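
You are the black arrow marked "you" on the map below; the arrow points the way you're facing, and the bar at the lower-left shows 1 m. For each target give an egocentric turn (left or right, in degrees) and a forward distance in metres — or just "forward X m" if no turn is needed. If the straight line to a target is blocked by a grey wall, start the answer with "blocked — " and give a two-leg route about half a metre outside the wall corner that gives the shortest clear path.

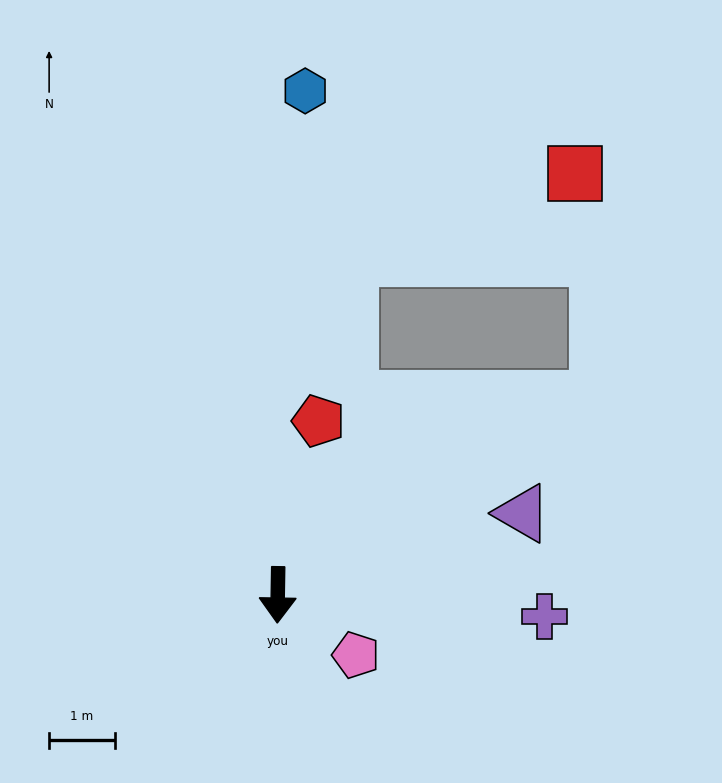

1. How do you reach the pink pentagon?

turn left 53°, forward 1.5 m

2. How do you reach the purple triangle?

turn left 109°, forward 3.9 m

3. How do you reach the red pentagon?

turn left 168°, forward 2.7 m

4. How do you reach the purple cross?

turn left 86°, forward 4.1 m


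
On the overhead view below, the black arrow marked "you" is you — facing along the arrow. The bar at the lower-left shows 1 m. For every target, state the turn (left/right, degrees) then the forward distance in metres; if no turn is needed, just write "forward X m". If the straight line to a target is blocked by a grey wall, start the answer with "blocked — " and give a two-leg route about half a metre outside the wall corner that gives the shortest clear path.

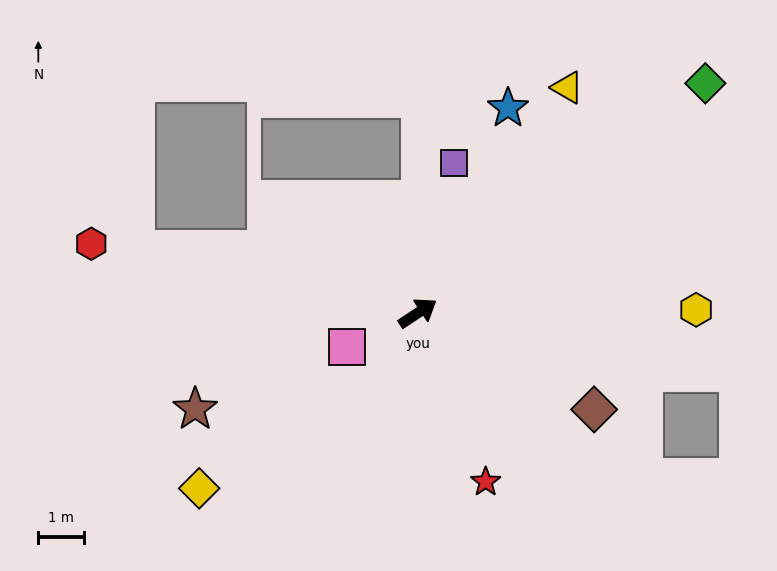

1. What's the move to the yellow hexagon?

turn right 33°, forward 6.1 m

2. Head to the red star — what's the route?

turn right 102°, forward 4.0 m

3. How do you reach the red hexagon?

turn left 135°, forward 7.3 m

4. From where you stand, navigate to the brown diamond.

turn right 62°, forward 4.4 m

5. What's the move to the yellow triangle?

turn left 23°, forward 5.9 m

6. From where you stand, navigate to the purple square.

turn left 43°, forward 3.4 m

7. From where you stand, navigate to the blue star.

turn left 33°, forward 4.9 m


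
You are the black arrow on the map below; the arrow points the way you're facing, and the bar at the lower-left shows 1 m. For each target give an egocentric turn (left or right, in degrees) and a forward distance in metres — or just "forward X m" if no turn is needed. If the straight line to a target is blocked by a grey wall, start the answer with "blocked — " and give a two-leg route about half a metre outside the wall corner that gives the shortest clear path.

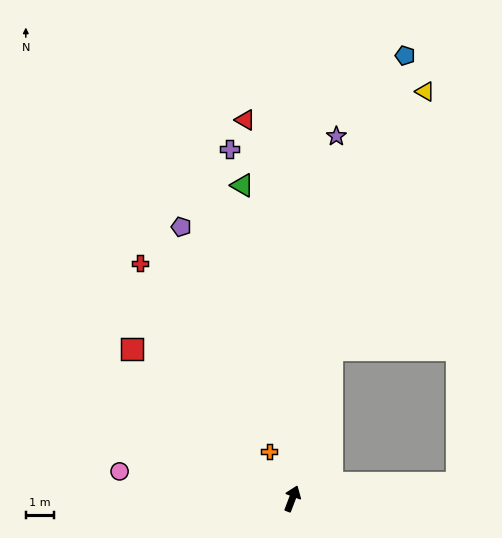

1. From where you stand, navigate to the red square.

turn left 68°, forward 7.8 m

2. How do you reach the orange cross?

turn left 47°, forward 1.9 m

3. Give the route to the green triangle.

turn left 30°, forward 11.3 m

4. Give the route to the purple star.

turn left 14°, forward 13.0 m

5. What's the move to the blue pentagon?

turn left 7°, forward 16.3 m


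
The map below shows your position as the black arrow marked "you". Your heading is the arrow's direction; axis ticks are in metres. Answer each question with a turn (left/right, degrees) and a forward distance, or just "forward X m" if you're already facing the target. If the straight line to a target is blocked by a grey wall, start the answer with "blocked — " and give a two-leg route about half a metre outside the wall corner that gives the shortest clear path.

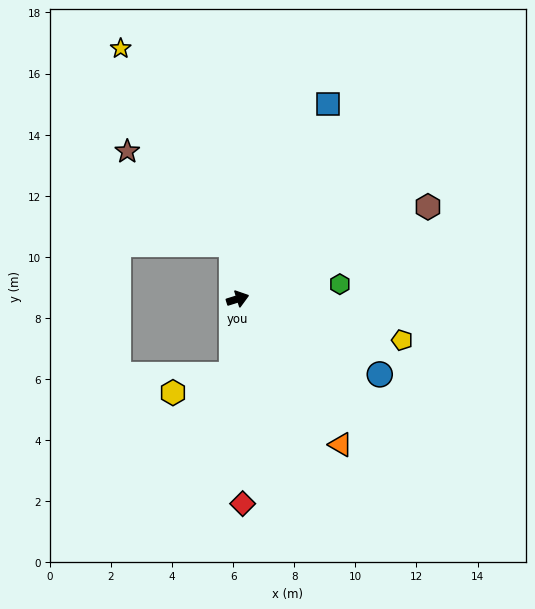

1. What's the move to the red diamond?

turn right 106°, forward 6.7 m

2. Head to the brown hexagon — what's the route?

turn left 8°, forward 6.9 m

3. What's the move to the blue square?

turn left 48°, forward 7.0 m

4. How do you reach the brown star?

blocked — turn left 79°, forward 1.8 m, then turn left 42°, forward 4.6 m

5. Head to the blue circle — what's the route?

turn right 45°, forward 5.3 m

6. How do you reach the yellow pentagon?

turn right 31°, forward 5.5 m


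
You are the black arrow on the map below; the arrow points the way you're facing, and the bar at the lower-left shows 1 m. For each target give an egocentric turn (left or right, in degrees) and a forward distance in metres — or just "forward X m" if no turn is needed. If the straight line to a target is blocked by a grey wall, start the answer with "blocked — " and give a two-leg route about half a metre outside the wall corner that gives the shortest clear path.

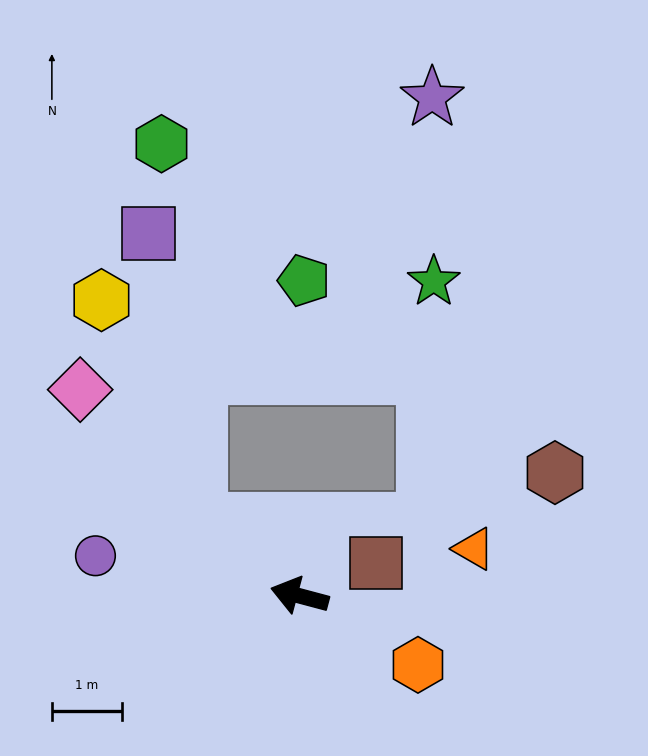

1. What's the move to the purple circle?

turn left 4°, forward 3.0 m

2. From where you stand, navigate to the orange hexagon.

turn left 165°, forward 1.9 m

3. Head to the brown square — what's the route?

turn right 142°, forward 1.2 m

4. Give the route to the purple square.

blocked — turn right 21°, forward 1.8 m, then turn right 45°, forward 4.2 m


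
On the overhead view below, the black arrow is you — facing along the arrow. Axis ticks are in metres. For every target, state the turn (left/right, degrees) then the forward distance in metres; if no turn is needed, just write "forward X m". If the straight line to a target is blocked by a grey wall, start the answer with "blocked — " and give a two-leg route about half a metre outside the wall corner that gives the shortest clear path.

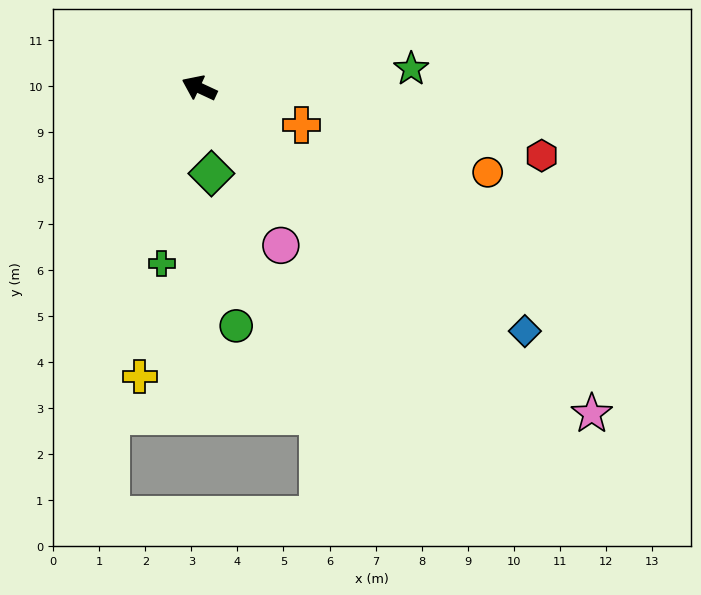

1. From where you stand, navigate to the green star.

turn right 150°, forward 4.6 m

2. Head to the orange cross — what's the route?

turn right 175°, forward 2.4 m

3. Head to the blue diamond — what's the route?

turn left 168°, forward 8.8 m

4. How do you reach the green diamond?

turn left 123°, forward 1.9 m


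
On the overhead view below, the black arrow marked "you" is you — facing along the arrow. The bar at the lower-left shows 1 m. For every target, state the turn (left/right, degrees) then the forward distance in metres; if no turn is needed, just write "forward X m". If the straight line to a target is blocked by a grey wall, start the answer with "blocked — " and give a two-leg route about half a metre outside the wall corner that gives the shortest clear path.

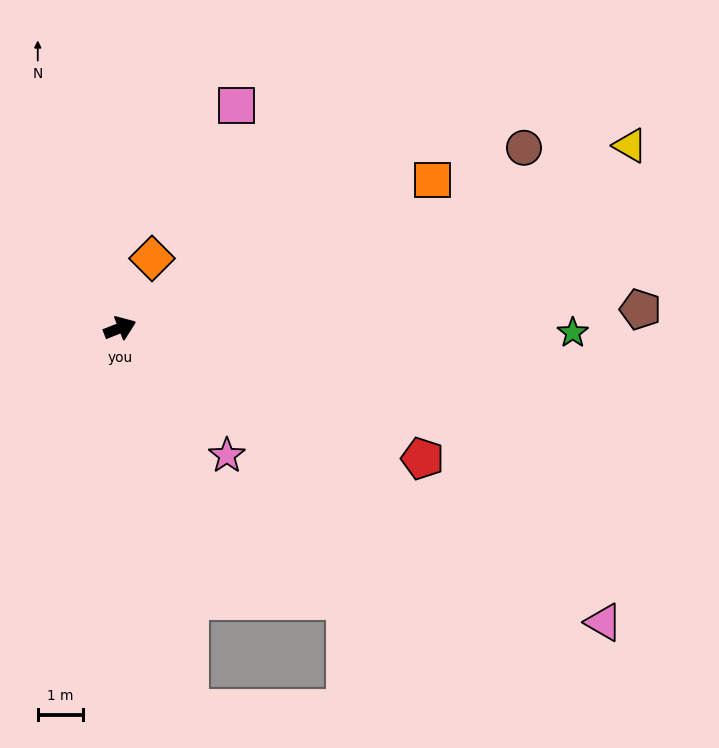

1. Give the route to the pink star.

turn right 71°, forward 3.7 m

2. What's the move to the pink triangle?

turn right 53°, forward 12.6 m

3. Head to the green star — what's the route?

turn right 22°, forward 10.1 m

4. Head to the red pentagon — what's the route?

turn right 45°, forward 7.4 m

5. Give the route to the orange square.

turn left 4°, forward 7.7 m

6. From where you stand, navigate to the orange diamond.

turn left 44°, forward 1.7 m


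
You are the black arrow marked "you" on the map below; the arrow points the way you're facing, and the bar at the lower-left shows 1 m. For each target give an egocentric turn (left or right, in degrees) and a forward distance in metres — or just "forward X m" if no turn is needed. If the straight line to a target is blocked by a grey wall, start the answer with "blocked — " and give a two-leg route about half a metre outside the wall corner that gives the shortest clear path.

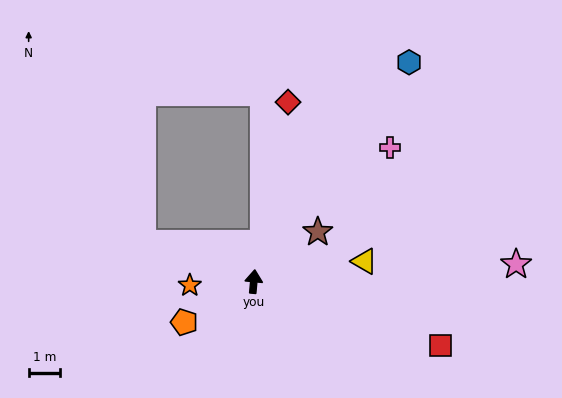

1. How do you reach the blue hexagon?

turn right 30°, forward 8.5 m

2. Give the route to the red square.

turn right 104°, forward 6.2 m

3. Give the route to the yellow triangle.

turn right 75°, forward 3.6 m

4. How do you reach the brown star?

turn right 47°, forward 2.6 m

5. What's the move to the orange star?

turn left 99°, forward 2.0 m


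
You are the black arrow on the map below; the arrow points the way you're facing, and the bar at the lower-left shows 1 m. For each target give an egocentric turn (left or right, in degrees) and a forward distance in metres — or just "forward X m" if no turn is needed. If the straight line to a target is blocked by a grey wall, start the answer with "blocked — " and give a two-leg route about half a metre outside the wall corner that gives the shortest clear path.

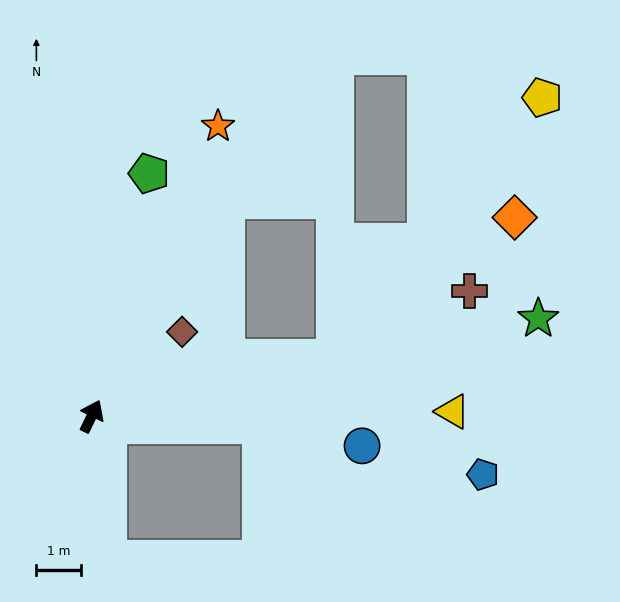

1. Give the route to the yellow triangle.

turn right 63°, forward 8.1 m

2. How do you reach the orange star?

turn left 2°, forward 7.1 m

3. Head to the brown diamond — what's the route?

turn right 21°, forward 2.8 m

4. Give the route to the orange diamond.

blocked — turn right 51°, forward 5.6 m, then turn left 25°, forward 5.1 m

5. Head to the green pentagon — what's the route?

turn left 13°, forward 5.6 m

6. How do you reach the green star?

turn right 52°, forward 10.3 m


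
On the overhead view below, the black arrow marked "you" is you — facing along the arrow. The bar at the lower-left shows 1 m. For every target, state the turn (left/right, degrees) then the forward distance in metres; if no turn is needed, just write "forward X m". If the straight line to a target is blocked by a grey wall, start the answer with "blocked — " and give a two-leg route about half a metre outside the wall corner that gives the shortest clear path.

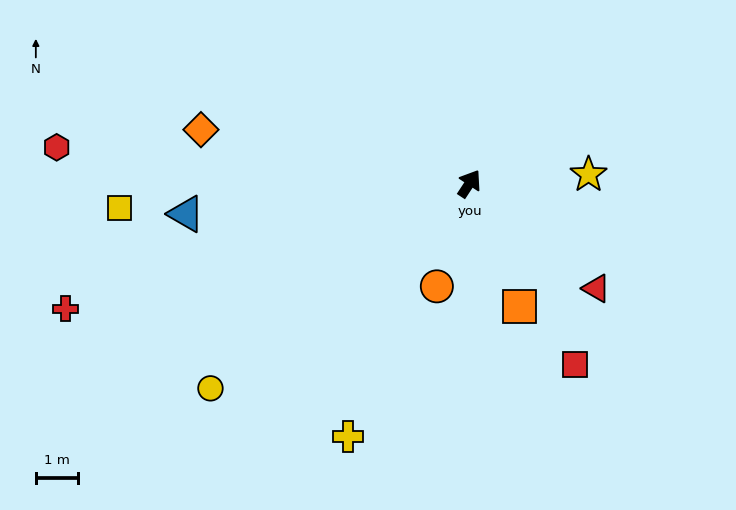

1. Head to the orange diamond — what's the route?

turn left 112°, forward 6.5 m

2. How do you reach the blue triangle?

turn left 129°, forward 6.8 m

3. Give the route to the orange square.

turn right 125°, forward 3.2 m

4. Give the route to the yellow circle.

turn left 162°, forward 7.9 m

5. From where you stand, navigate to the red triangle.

turn right 96°, forward 3.9 m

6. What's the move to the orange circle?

turn right 164°, forward 2.6 m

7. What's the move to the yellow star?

turn right 52°, forward 2.9 m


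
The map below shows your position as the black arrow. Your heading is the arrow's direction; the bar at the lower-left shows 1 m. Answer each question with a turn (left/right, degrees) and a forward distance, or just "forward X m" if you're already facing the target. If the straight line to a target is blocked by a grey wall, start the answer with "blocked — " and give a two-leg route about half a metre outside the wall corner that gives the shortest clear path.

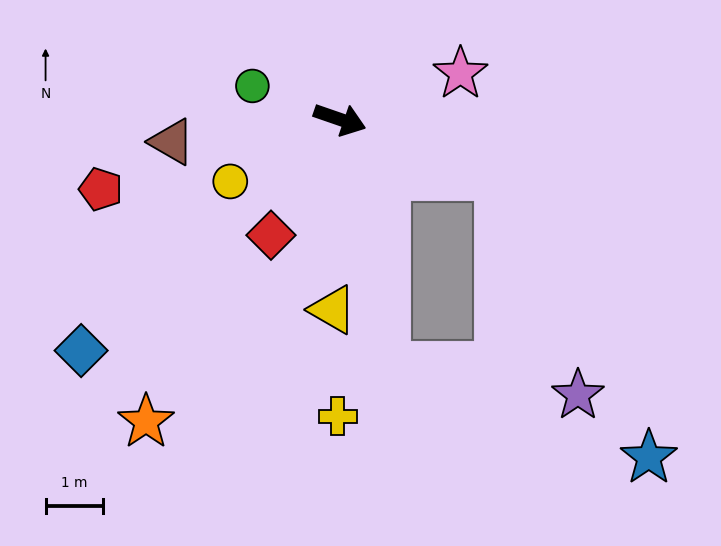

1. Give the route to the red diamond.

turn right 102°, forward 2.3 m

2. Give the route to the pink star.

turn left 40°, forward 2.2 m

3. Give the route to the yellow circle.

turn right 131°, forward 2.2 m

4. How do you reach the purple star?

blocked — forward 2.9 m, then turn right 51°, forward 4.0 m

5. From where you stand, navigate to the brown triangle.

turn right 153°, forward 2.9 m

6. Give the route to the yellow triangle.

turn right 73°, forward 3.3 m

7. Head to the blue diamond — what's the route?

turn right 119°, forward 6.0 m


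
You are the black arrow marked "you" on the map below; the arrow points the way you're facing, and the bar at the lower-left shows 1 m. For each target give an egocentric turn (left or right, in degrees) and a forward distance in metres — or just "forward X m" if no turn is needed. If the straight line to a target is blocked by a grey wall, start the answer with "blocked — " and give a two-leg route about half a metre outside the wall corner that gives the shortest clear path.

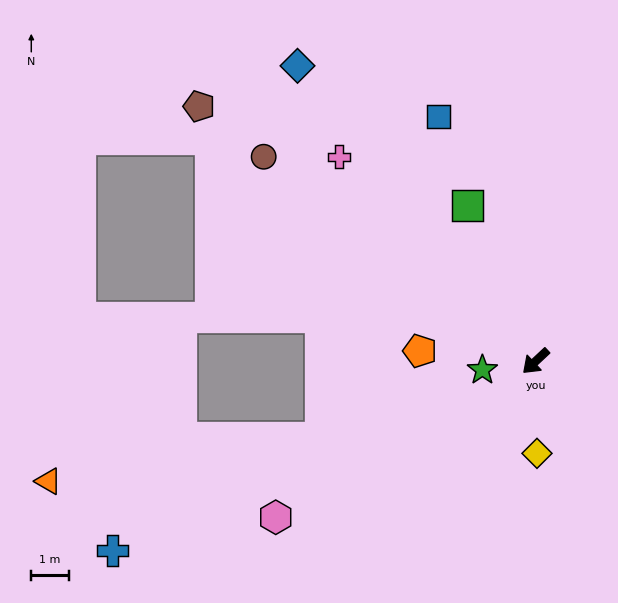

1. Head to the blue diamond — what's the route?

turn right 94°, forward 10.2 m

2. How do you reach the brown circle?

turn right 80°, forward 9.1 m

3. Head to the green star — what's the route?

turn right 34°, forward 1.4 m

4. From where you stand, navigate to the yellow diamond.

turn left 48°, forward 2.5 m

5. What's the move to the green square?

turn right 109°, forward 4.6 m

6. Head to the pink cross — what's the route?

turn right 89°, forward 7.6 m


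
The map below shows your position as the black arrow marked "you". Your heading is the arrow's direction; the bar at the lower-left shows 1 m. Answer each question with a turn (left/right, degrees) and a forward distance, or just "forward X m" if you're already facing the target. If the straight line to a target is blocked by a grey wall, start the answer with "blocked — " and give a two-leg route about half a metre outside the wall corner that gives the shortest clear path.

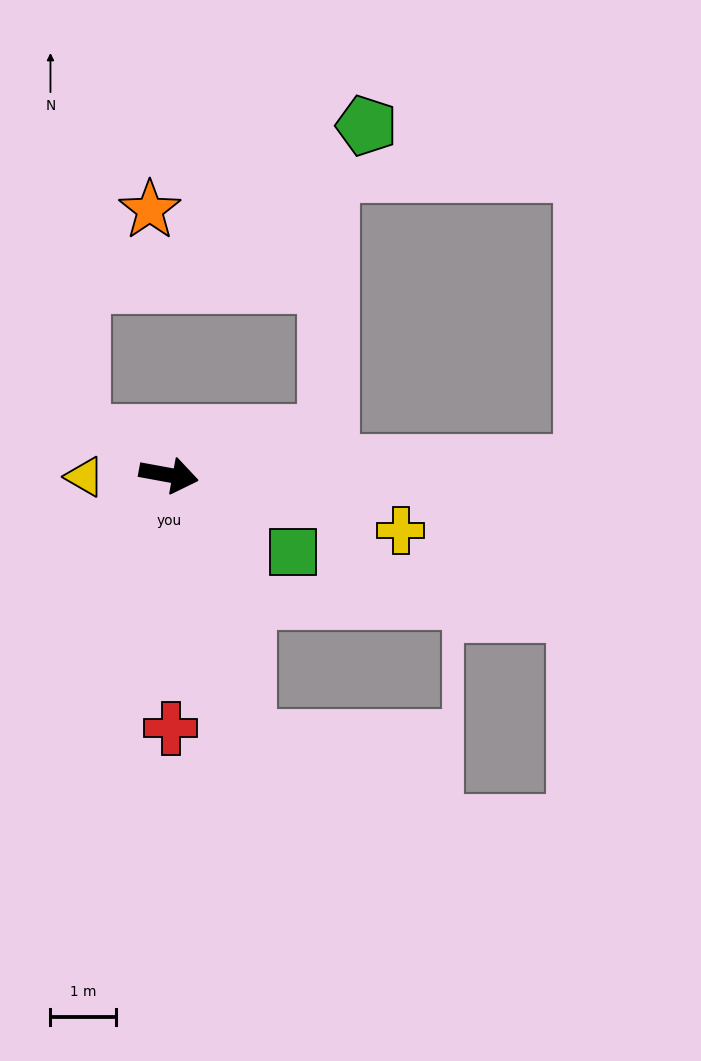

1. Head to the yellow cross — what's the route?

turn right 3°, forward 3.6 m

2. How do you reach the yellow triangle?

turn right 168°, forward 1.3 m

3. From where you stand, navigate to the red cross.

turn right 79°, forward 3.8 m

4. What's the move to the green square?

turn right 21°, forward 2.2 m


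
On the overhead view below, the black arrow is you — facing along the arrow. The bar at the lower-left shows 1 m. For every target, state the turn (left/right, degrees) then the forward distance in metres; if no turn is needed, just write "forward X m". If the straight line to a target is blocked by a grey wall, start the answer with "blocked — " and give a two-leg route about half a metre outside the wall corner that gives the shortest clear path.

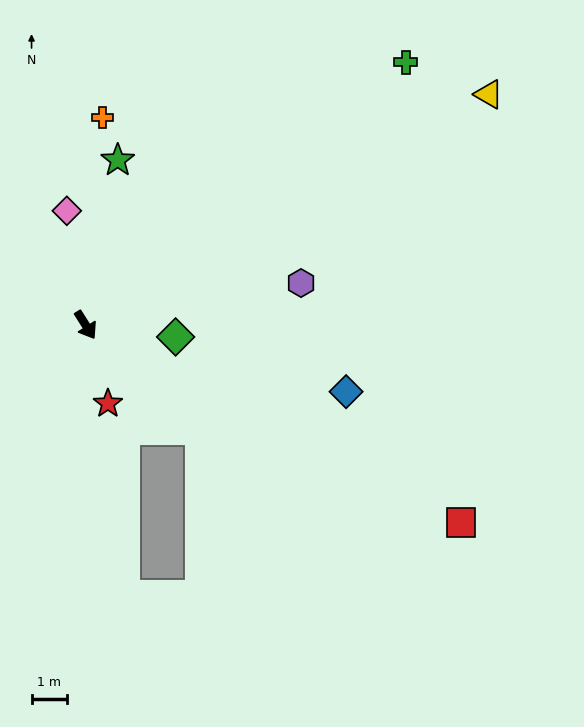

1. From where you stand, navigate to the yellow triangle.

turn left 87°, forward 12.9 m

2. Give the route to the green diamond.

turn left 50°, forward 2.5 m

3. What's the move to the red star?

turn right 16°, forward 2.3 m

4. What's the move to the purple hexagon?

turn left 69°, forward 6.1 m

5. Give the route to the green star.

turn left 137°, forward 4.7 m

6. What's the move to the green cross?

turn left 97°, forward 11.5 m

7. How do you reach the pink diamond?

turn left 157°, forward 3.2 m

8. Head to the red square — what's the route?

turn left 30°, forward 11.8 m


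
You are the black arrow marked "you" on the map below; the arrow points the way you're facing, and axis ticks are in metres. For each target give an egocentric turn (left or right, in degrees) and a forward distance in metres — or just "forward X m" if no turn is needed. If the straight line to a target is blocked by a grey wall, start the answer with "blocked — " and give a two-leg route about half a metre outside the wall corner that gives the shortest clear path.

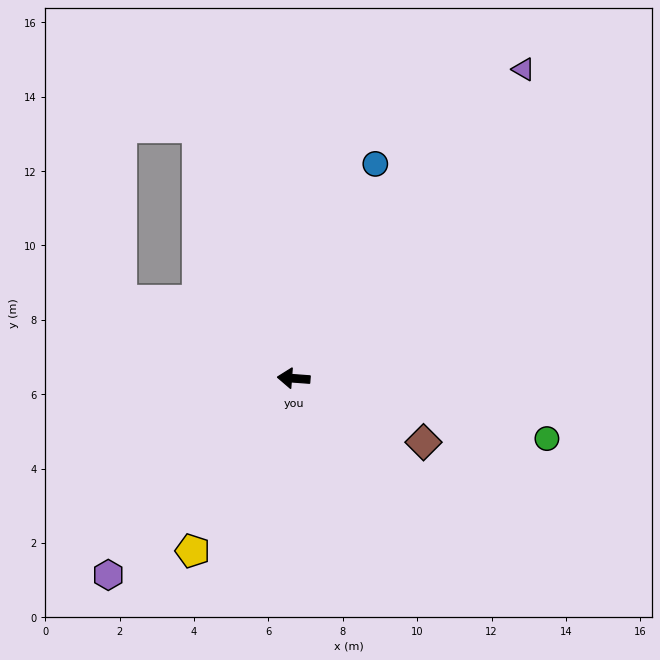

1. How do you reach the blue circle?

turn right 107°, forward 6.2 m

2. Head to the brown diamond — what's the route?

turn left 158°, forward 3.9 m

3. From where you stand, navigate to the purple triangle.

turn right 122°, forward 10.4 m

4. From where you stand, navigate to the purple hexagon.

turn left 51°, forward 7.3 m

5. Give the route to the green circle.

turn left 171°, forward 7.0 m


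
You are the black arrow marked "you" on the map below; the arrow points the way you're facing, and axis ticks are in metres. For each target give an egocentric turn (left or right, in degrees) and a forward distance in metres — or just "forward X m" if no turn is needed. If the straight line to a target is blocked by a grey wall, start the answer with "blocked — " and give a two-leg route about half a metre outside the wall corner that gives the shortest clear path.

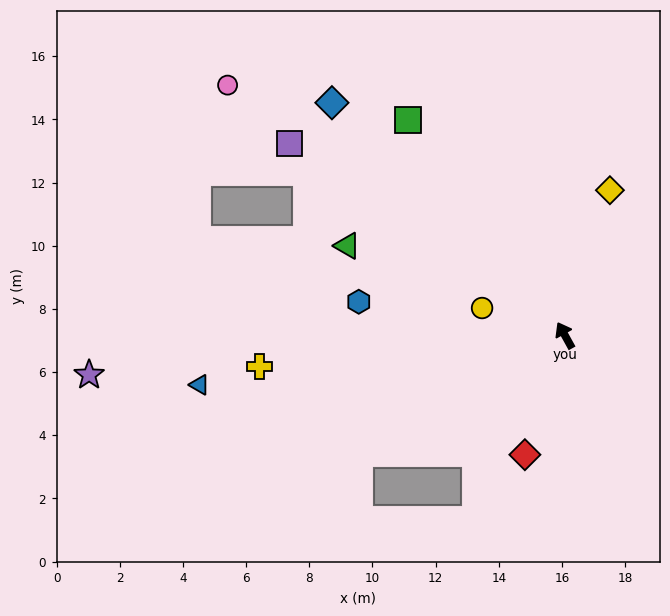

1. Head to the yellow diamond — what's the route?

turn right 46°, forward 4.8 m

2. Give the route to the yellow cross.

turn left 67°, forward 9.7 m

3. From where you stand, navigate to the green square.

turn left 7°, forward 8.4 m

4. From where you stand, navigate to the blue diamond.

turn left 16°, forward 10.4 m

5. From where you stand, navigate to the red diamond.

turn left 132°, forward 4.0 m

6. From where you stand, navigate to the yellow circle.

turn left 43°, forward 2.8 m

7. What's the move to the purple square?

turn left 26°, forward 10.6 m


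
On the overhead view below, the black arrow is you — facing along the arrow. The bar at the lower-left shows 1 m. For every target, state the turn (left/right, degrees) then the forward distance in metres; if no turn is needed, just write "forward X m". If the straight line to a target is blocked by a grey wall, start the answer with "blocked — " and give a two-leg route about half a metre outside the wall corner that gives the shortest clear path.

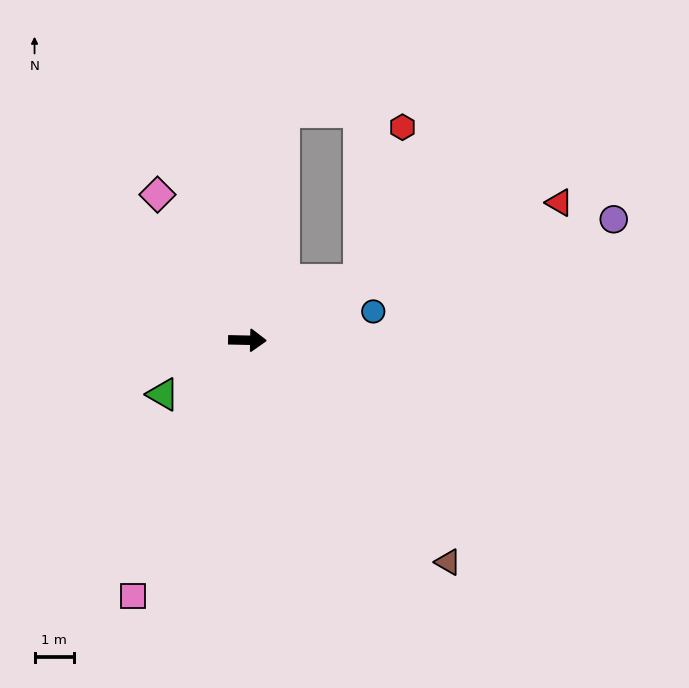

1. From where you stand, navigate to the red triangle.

turn left 25°, forward 8.6 m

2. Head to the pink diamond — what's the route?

turn left 123°, forward 4.3 m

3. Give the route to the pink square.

turn right 113°, forward 7.1 m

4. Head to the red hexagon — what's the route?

blocked — turn left 29°, forward 3.2 m, then turn left 47°, forward 4.0 m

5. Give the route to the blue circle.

turn left 14°, forward 3.2 m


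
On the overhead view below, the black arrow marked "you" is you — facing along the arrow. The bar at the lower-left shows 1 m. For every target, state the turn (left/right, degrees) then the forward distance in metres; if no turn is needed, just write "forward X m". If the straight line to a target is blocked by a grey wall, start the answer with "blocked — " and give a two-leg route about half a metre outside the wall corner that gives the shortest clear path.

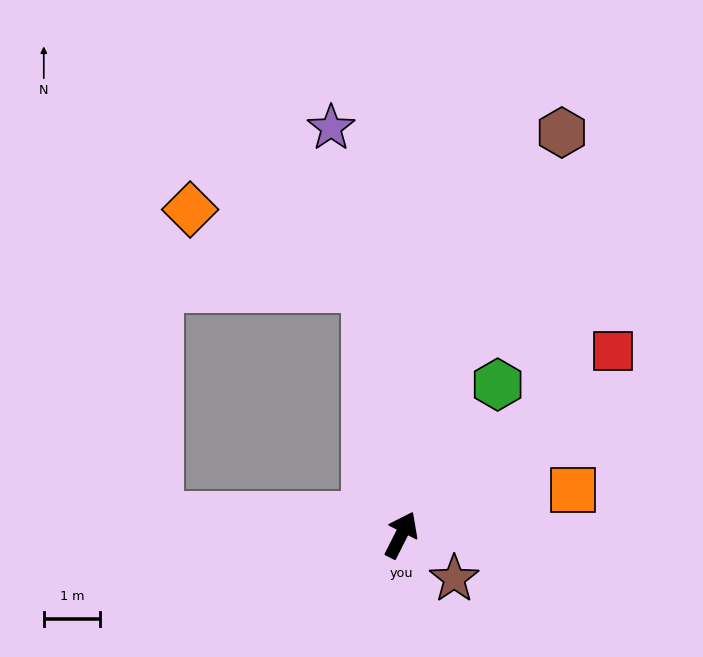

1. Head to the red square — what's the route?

turn right 22°, forward 5.0 m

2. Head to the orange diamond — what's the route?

blocked — turn left 35°, forward 4.4 m, then turn left 57°, forward 3.4 m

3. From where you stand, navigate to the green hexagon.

turn right 6°, forward 3.2 m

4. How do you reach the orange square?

turn right 49°, forward 3.2 m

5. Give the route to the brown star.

turn right 103°, forward 1.2 m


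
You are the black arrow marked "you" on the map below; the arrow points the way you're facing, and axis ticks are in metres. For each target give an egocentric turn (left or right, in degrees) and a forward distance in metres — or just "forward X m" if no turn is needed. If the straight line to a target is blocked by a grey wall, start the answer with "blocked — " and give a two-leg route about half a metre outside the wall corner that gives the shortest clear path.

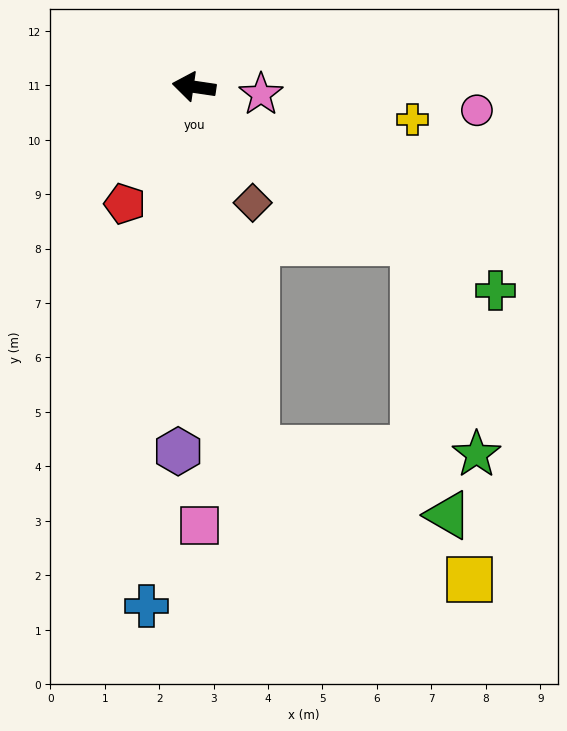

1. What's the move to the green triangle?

blocked — turn left 153°, forward 4.9 m, then turn right 47°, forward 5.0 m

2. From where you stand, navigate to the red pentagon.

turn left 68°, forward 2.5 m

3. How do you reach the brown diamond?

turn left 125°, forward 2.4 m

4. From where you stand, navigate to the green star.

blocked — turn left 153°, forward 4.9 m, then turn right 38°, forward 4.1 m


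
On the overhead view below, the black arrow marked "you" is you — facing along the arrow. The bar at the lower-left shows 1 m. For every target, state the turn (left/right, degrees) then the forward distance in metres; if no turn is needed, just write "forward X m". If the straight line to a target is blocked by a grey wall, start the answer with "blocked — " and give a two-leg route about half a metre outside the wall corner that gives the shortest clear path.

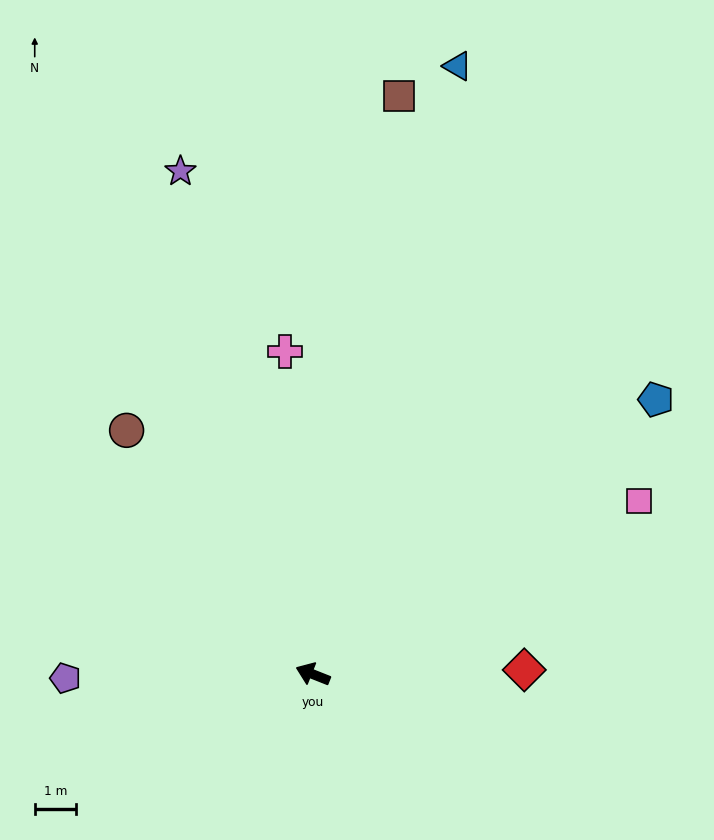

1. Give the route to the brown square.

turn right 77°, forward 14.0 m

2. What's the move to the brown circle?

turn right 31°, forward 7.4 m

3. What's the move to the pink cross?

turn right 63°, forward 7.8 m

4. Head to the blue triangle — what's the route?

turn right 82°, forward 15.0 m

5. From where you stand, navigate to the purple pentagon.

turn left 23°, forward 5.9 m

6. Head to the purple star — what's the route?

turn right 54°, forward 12.5 m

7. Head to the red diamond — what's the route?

turn right 157°, forward 5.1 m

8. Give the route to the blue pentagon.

turn right 120°, forward 10.6 m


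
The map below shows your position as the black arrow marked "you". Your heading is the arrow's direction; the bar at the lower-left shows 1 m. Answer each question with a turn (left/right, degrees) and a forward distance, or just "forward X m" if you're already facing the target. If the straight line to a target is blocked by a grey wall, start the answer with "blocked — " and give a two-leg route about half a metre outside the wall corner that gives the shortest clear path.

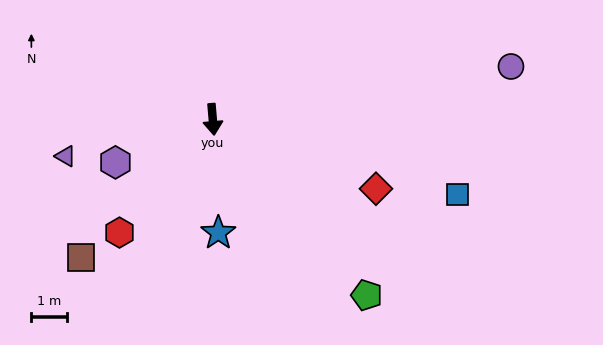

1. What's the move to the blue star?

turn right 2°, forward 3.2 m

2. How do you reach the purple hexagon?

turn right 71°, forward 3.0 m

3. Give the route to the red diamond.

turn left 62°, forward 5.0 m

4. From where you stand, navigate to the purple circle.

turn left 95°, forward 8.5 m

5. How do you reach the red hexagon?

turn right 44°, forward 4.1 m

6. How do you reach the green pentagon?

turn left 36°, forward 6.6 m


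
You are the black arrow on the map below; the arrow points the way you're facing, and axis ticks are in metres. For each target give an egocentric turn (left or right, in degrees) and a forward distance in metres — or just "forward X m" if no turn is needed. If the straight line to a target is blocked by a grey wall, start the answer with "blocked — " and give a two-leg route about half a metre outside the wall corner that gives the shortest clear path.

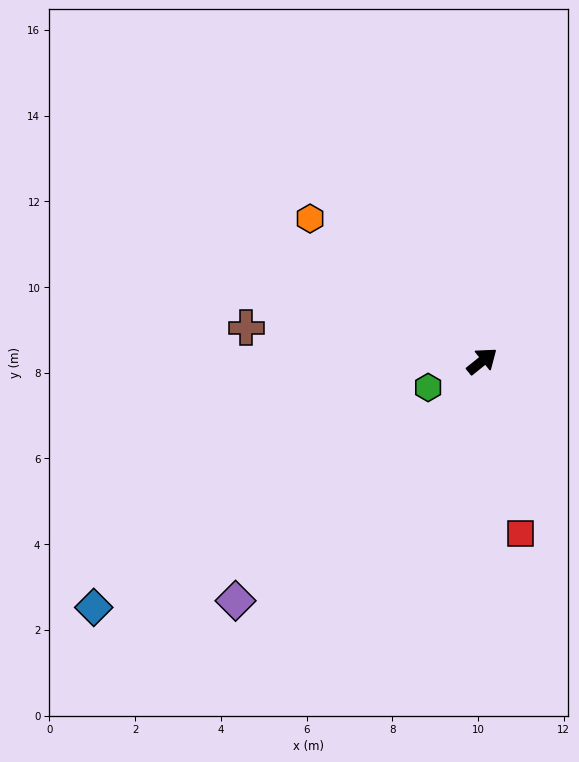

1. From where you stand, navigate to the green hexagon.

turn left 167°, forward 1.4 m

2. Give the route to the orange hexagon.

turn left 102°, forward 5.2 m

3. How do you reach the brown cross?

turn left 133°, forward 5.6 m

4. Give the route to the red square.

turn right 116°, forward 4.1 m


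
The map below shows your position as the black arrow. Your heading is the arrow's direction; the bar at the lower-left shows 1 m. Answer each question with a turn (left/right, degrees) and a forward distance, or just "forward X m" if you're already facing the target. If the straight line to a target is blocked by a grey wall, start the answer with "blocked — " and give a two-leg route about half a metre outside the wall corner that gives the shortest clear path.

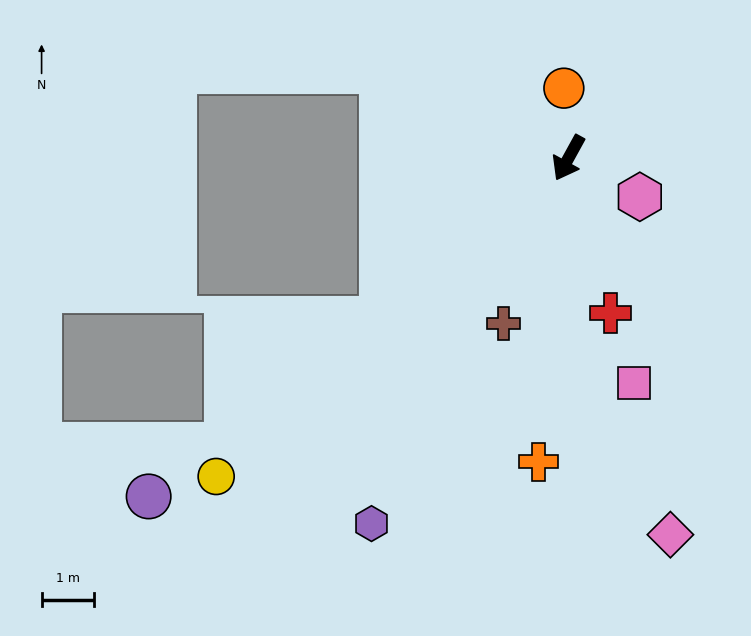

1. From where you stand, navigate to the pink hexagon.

turn left 90°, forward 1.5 m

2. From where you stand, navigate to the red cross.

turn left 44°, forward 3.0 m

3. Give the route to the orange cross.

turn left 23°, forward 5.8 m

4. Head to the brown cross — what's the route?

turn left 7°, forward 3.4 m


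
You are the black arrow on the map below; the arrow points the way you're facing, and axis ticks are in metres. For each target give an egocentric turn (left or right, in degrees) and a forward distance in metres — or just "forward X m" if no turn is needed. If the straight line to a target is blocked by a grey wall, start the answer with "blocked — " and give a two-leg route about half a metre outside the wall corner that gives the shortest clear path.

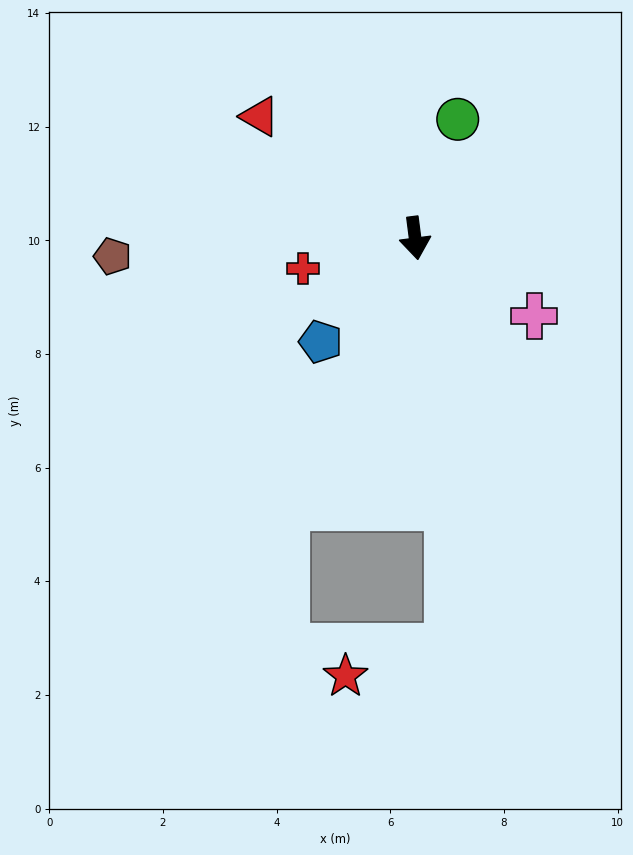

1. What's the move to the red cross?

turn right 82°, forward 2.0 m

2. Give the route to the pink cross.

turn left 50°, forward 2.5 m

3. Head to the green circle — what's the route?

turn left 153°, forward 2.2 m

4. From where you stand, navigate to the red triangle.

turn right 135°, forward 3.5 m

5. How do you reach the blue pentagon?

turn right 50°, forward 2.5 m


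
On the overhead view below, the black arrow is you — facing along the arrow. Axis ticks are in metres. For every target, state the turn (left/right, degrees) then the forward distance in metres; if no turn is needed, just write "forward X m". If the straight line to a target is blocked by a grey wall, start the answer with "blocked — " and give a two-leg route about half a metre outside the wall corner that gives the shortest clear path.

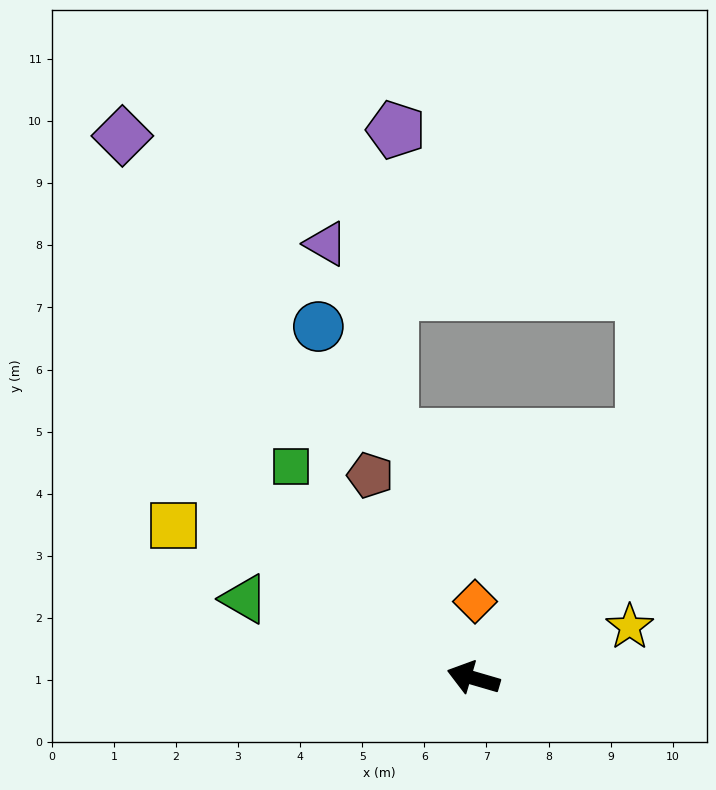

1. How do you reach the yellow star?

turn right 146°, forward 2.6 m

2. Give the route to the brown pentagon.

turn right 47°, forward 3.7 m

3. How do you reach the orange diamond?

turn right 75°, forward 1.2 m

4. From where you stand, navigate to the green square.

turn right 33°, forward 4.5 m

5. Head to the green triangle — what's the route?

turn right 3°, forward 3.9 m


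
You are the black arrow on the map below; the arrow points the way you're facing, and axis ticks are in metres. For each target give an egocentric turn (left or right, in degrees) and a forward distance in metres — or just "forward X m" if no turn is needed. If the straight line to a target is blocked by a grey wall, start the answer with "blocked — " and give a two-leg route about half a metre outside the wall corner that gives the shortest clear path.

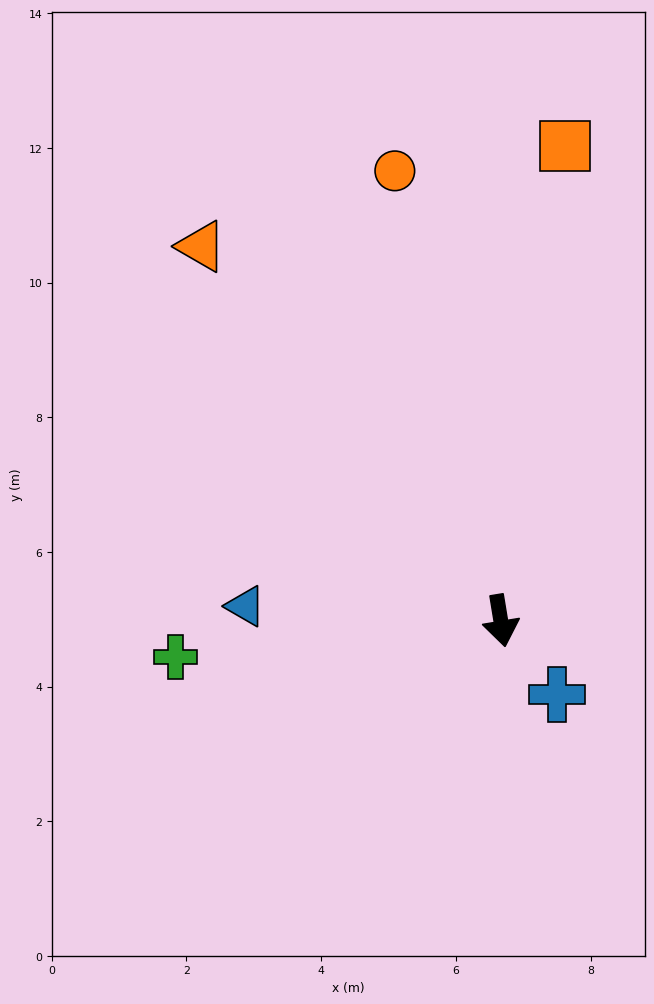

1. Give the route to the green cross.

turn right 93°, forward 4.9 m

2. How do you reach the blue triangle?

turn right 103°, forward 3.8 m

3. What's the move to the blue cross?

turn left 28°, forward 1.4 m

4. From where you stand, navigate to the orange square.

turn left 163°, forward 7.1 m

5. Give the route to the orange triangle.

turn right 151°, forward 7.1 m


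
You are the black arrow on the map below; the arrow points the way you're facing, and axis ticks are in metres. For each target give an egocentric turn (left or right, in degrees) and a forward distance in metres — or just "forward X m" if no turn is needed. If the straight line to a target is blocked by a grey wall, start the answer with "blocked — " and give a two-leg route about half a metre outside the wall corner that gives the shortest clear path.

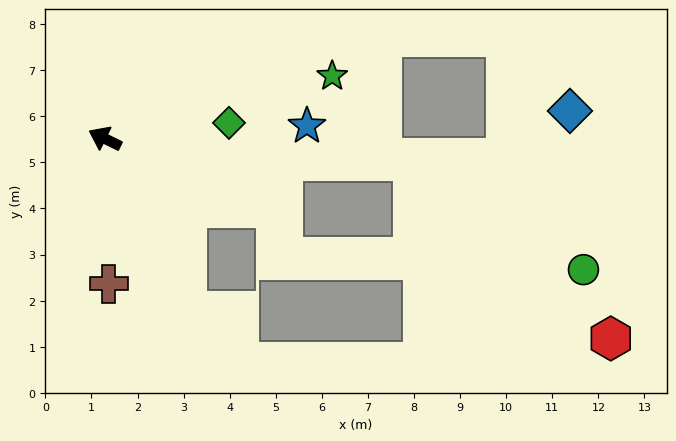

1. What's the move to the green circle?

blocked — turn right 158°, forward 6.7 m, then turn right 28°, forward 4.4 m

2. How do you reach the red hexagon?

blocked — turn right 158°, forward 6.7 m, then turn right 38°, forward 5.8 m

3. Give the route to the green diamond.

turn right 147°, forward 2.7 m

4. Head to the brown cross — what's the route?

turn left 118°, forward 3.1 m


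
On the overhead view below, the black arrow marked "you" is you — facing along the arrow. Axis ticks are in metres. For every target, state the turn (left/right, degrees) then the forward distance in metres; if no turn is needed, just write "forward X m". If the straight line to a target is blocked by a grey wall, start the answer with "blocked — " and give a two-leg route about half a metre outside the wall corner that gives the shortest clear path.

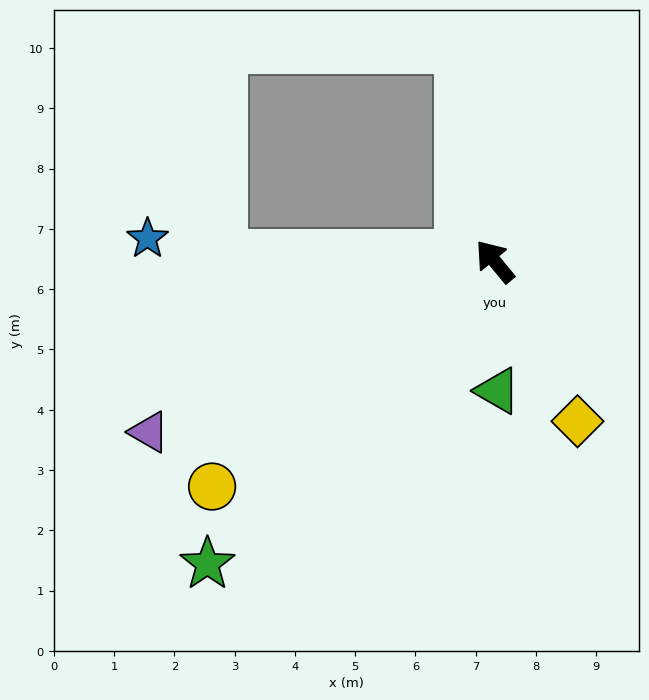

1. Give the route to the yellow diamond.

turn left 168°, forward 3.0 m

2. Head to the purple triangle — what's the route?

turn left 77°, forward 6.4 m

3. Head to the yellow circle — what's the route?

turn left 89°, forward 6.0 m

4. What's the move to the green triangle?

turn left 142°, forward 2.1 m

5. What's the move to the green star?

turn left 97°, forward 6.9 m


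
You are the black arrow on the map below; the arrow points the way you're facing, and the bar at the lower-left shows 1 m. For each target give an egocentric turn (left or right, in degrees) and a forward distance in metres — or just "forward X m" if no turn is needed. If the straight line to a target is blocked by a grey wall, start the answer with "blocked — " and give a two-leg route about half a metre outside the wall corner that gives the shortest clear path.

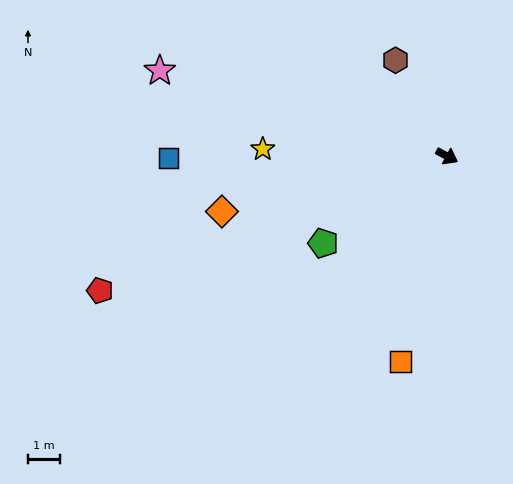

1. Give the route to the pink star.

turn right 168°, forward 9.5 m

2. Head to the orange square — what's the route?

turn right 75°, forward 6.6 m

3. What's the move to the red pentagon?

turn right 131°, forward 11.8 m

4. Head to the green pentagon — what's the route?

turn right 117°, forward 4.8 m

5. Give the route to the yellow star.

turn right 154°, forward 5.8 m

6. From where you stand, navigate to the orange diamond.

turn right 138°, forward 7.3 m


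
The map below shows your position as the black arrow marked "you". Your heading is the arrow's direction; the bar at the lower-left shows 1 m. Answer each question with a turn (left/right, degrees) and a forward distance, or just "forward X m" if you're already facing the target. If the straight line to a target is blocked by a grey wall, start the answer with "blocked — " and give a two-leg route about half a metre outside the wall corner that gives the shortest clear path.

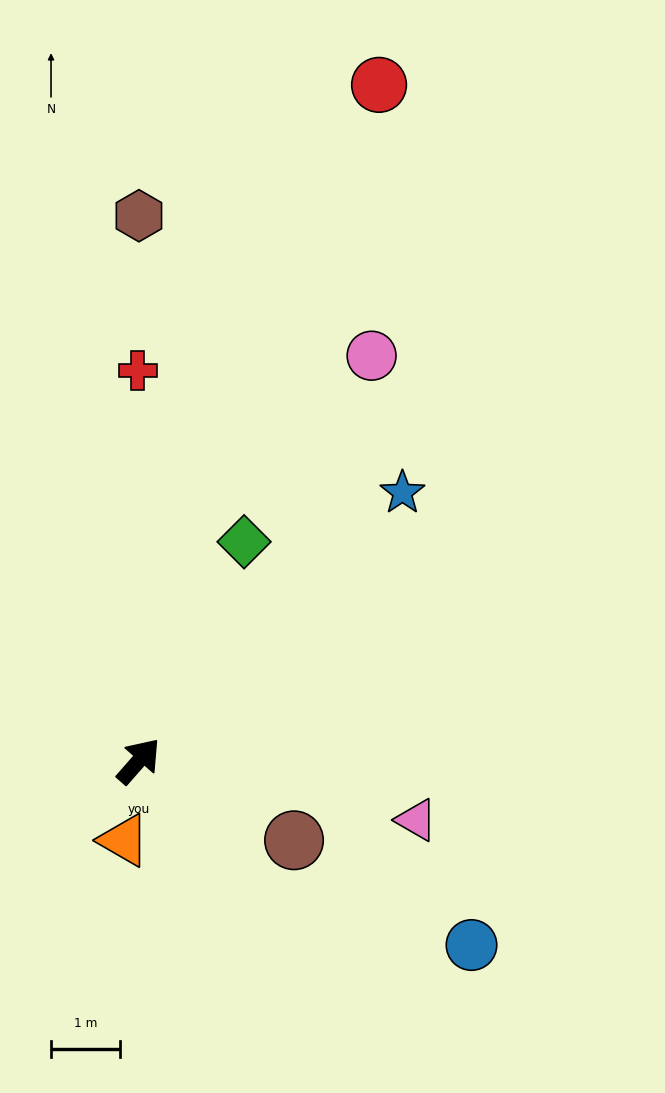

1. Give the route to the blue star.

turn right 3°, forward 5.5 m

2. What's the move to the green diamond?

turn left 16°, forward 3.5 m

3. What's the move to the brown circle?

turn right 76°, forward 2.5 m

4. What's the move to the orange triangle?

turn right 149°, forward 1.2 m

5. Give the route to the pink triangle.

turn right 61°, forward 4.1 m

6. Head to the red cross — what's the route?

turn left 41°, forward 5.7 m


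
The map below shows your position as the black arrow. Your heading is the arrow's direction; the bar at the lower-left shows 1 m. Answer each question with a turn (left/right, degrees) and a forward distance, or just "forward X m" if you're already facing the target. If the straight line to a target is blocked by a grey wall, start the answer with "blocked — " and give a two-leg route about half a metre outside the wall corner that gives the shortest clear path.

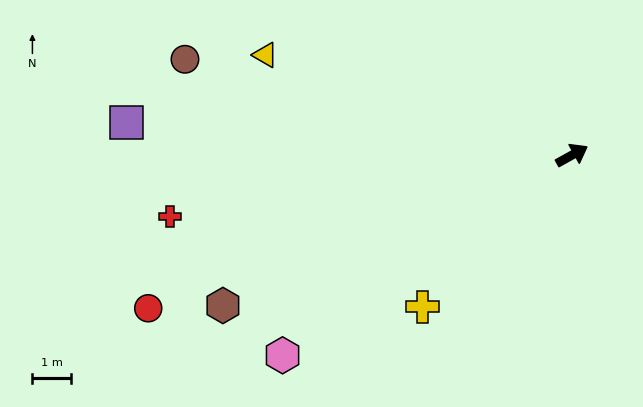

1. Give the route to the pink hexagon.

turn right 174°, forward 9.0 m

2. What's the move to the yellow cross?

turn right 164°, forward 5.5 m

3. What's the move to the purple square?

turn left 147°, forward 11.5 m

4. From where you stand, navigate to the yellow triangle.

turn left 133°, forward 8.3 m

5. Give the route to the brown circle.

turn left 137°, forward 10.2 m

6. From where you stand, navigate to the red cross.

turn left 160°, forward 10.4 m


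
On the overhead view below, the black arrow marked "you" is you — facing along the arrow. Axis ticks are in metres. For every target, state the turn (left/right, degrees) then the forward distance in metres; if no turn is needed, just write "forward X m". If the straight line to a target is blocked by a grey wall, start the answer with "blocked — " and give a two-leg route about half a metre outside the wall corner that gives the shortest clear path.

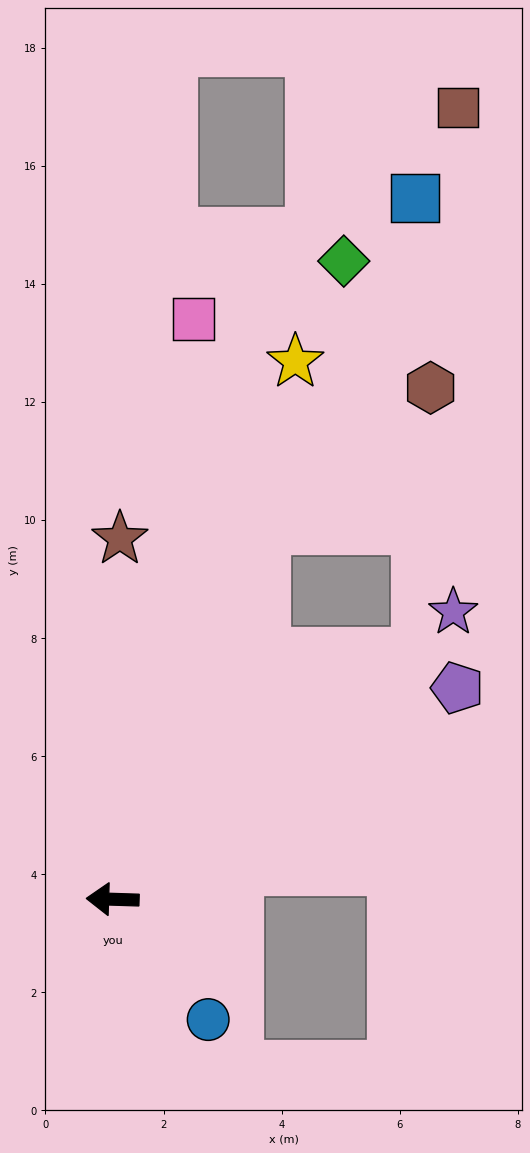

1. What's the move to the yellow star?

turn right 107°, forward 9.6 m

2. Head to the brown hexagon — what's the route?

blocked — turn right 111°, forward 6.8 m, then turn right 27°, forward 3.7 m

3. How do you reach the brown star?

turn right 89°, forward 6.1 m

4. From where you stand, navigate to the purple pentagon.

turn right 147°, forward 6.9 m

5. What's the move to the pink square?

turn right 96°, forward 9.9 m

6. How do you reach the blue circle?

turn left 130°, forward 2.6 m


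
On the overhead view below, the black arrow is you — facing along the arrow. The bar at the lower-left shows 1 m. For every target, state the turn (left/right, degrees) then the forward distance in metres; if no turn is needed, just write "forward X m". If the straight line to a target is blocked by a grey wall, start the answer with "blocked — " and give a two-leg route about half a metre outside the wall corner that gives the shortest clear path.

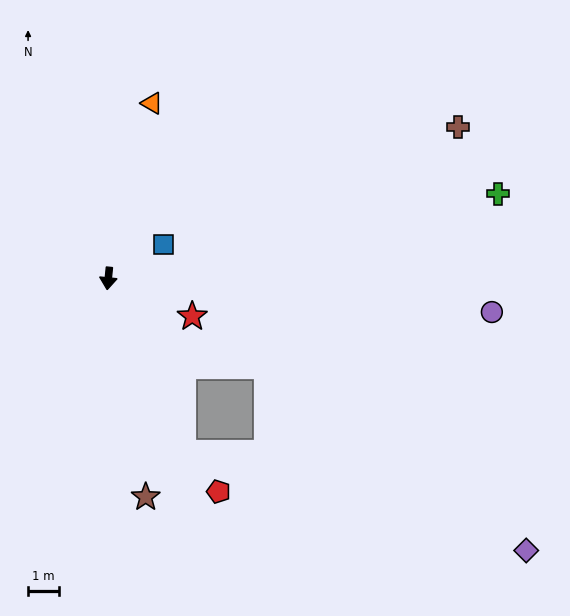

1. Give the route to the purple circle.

turn left 91°, forward 12.3 m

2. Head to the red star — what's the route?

turn left 71°, forward 2.9 m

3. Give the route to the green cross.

turn left 108°, forward 12.8 m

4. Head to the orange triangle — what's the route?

turn left 172°, forward 5.8 m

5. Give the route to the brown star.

turn left 15°, forward 7.1 m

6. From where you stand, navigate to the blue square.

turn left 127°, forward 2.1 m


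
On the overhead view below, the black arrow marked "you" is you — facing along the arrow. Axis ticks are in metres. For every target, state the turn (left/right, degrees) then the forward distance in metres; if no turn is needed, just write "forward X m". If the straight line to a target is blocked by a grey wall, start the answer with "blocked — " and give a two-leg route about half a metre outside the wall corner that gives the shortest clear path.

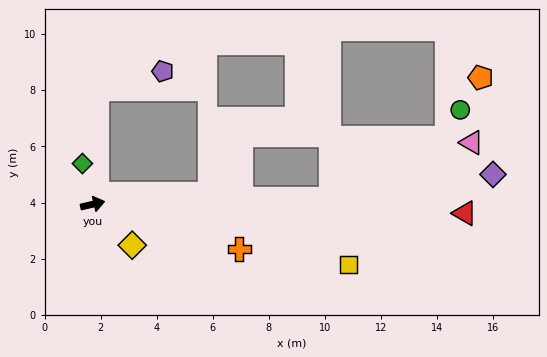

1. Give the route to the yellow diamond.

turn right 59°, forward 2.0 m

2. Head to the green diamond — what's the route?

turn left 91°, forward 1.5 m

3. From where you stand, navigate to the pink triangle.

blocked — turn right 12°, forward 8.5 m, then turn left 21°, forward 5.4 m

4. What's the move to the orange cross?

turn right 30°, forward 5.5 m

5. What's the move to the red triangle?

turn right 14°, forward 13.3 m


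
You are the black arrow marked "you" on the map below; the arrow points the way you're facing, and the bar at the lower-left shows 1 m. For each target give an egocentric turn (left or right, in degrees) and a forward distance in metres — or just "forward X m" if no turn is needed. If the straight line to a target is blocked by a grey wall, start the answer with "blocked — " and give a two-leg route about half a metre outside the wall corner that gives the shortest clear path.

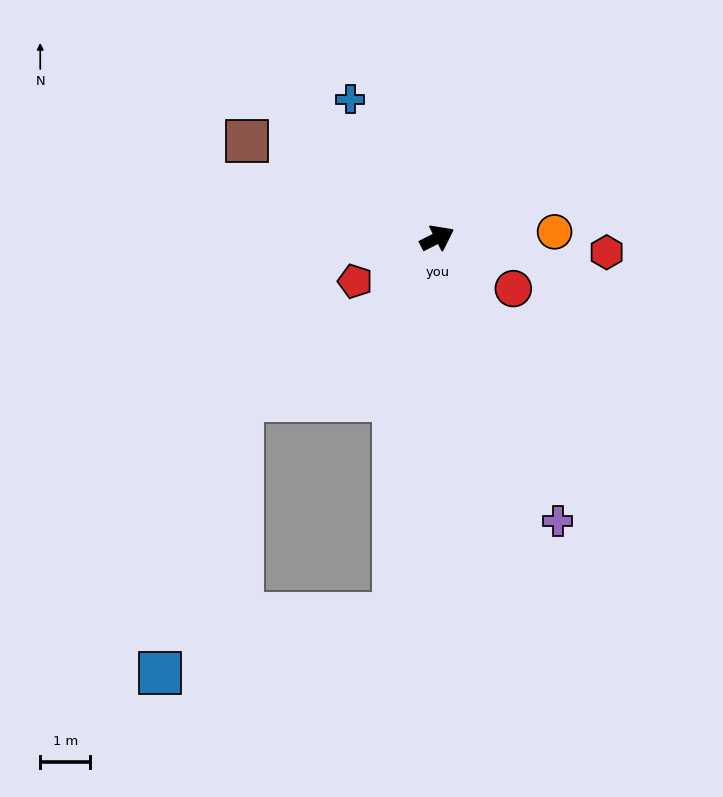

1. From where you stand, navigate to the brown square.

turn left 126°, forward 4.3 m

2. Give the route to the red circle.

turn right 61°, forward 1.8 m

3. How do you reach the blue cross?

turn left 95°, forward 3.3 m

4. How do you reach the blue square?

blocked — turn right 124°, forward 7.6 m, then turn right 69°, forward 4.8 m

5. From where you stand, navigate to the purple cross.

turn right 94°, forward 6.2 m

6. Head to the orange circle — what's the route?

turn right 24°, forward 2.4 m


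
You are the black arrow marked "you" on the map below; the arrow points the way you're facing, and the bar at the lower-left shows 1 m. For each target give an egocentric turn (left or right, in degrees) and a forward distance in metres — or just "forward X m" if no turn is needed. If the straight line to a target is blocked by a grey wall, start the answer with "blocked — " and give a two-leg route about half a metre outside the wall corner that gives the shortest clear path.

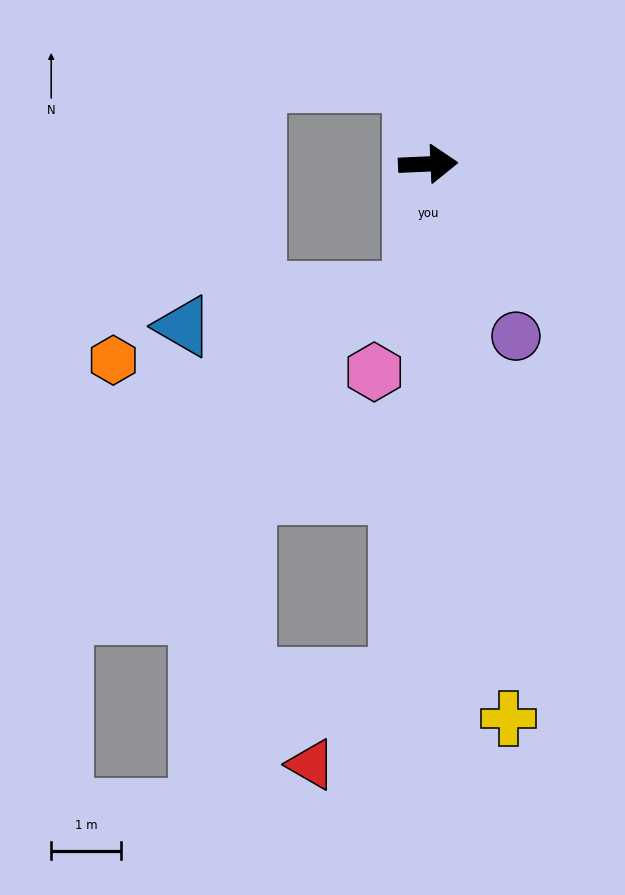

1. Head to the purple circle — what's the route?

turn right 66°, forward 2.8 m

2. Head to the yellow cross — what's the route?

turn right 84°, forward 8.0 m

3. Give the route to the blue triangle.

blocked — turn right 99°, forward 1.8 m, then turn right 75°, forward 3.3 m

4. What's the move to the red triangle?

blocked — turn right 96°, forward 7.4 m, then turn right 41°, forward 1.8 m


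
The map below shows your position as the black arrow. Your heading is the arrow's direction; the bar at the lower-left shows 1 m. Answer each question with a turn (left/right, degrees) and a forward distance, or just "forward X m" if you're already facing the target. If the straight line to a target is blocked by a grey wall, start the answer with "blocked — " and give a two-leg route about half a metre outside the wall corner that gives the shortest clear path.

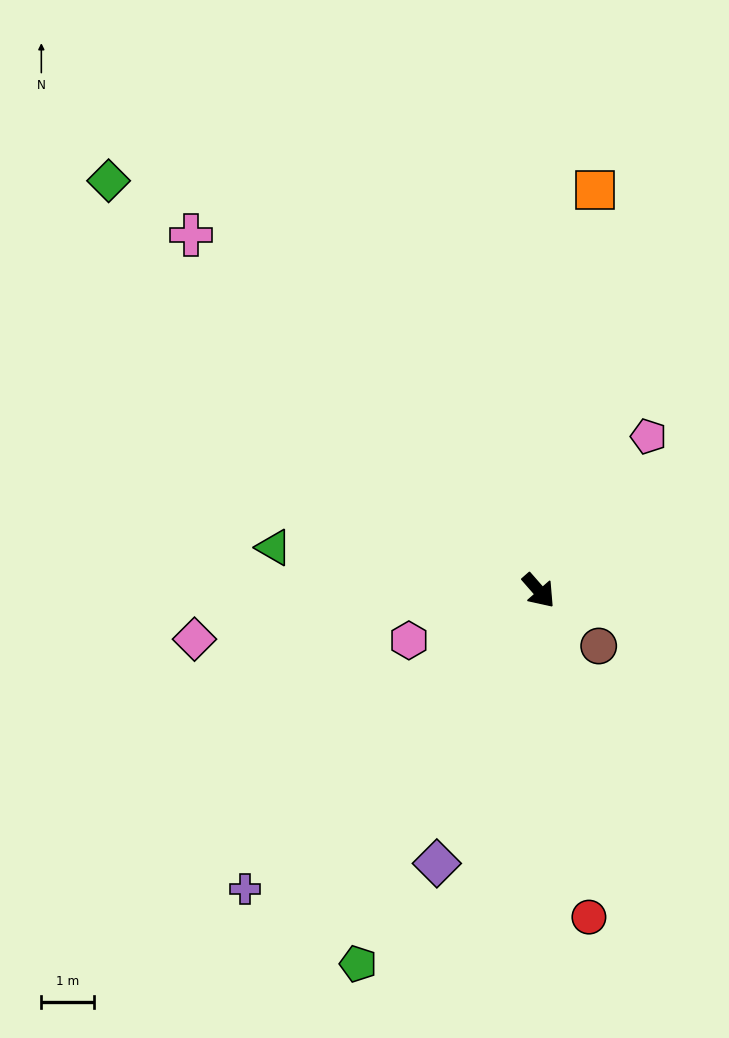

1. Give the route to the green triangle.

turn right 140°, forward 5.1 m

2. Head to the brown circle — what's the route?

turn left 6°, forward 1.5 m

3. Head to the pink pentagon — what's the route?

turn left 103°, forward 3.6 m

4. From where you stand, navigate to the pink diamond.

turn right 123°, forward 6.6 m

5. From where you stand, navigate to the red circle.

turn right 32°, forward 6.2 m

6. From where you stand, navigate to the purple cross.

turn right 86°, forward 7.9 m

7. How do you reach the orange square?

turn left 131°, forward 7.7 m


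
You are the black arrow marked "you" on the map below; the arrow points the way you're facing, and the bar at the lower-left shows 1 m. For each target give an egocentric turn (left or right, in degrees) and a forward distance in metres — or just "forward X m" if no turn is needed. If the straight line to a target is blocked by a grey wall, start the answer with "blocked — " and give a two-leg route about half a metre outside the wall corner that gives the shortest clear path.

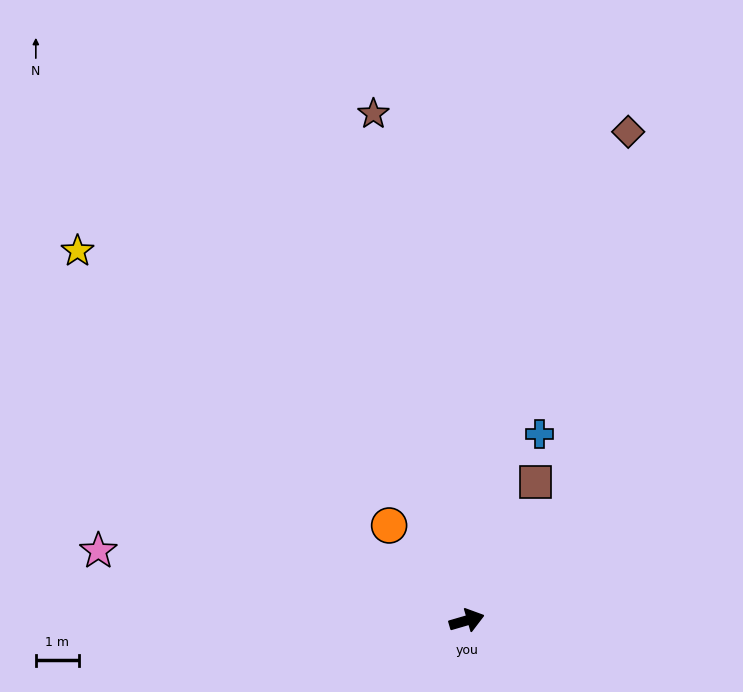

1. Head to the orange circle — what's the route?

turn left 113°, forward 2.8 m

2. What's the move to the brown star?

turn left 84°, forward 12.0 m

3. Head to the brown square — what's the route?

turn left 47°, forward 3.6 m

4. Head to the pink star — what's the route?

turn left 153°, forward 8.7 m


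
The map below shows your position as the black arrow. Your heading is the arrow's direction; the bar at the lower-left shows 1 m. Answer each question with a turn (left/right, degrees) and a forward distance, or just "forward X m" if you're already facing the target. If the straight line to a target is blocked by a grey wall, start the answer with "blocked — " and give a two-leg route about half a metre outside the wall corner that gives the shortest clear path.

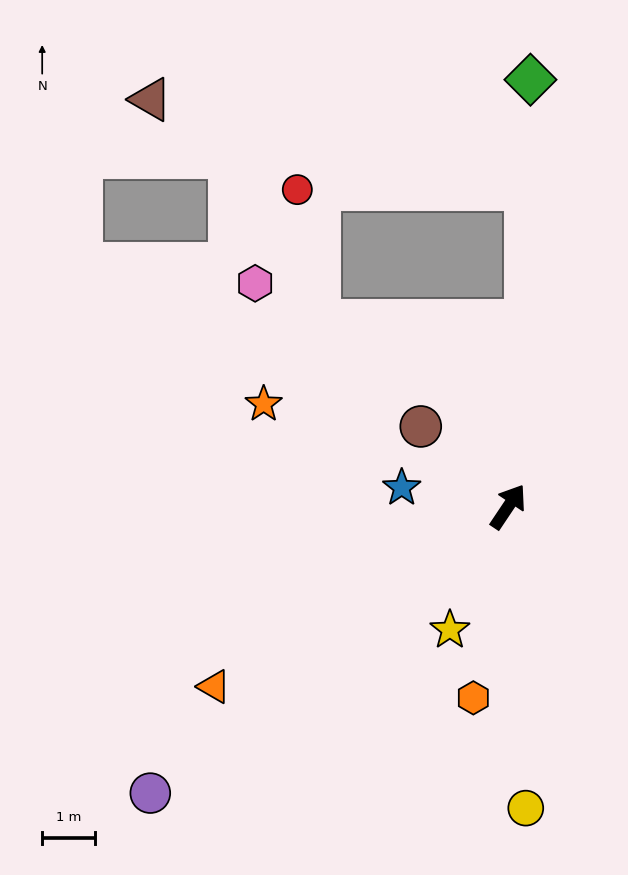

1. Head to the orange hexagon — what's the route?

turn right 157°, forward 3.7 m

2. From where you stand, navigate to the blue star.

turn left 114°, forward 2.0 m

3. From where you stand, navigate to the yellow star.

turn right 172°, forward 2.6 m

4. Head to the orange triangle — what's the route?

turn left 155°, forward 6.5 m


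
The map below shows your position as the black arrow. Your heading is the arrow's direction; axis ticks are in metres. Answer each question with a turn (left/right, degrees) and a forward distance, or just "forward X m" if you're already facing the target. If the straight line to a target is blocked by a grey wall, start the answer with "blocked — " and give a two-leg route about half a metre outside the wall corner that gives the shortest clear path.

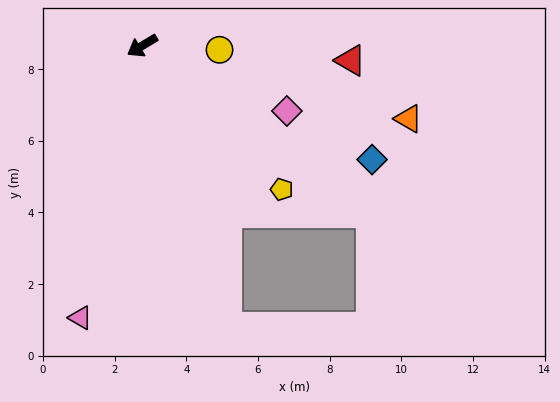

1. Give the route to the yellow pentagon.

turn left 103°, forward 5.6 m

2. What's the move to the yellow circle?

turn left 146°, forward 2.2 m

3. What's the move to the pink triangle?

turn left 46°, forward 7.8 m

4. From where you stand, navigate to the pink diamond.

turn left 125°, forward 4.4 m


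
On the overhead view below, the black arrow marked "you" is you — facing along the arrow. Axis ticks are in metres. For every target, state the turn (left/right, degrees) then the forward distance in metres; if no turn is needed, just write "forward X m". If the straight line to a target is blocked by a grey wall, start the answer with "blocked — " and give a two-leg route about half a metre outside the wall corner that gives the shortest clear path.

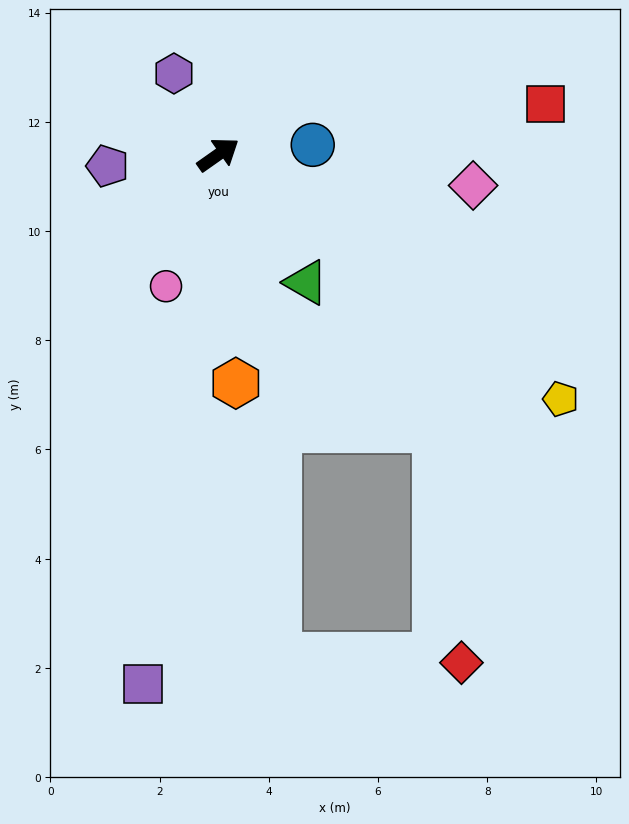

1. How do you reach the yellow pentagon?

turn right 71°, forward 7.7 m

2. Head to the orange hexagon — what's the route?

turn right 121°, forward 4.2 m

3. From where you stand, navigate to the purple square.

turn right 133°, forward 9.8 m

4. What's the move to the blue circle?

turn right 29°, forward 1.7 m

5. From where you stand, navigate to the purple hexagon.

turn left 83°, forward 1.7 m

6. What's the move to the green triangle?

turn right 91°, forward 2.8 m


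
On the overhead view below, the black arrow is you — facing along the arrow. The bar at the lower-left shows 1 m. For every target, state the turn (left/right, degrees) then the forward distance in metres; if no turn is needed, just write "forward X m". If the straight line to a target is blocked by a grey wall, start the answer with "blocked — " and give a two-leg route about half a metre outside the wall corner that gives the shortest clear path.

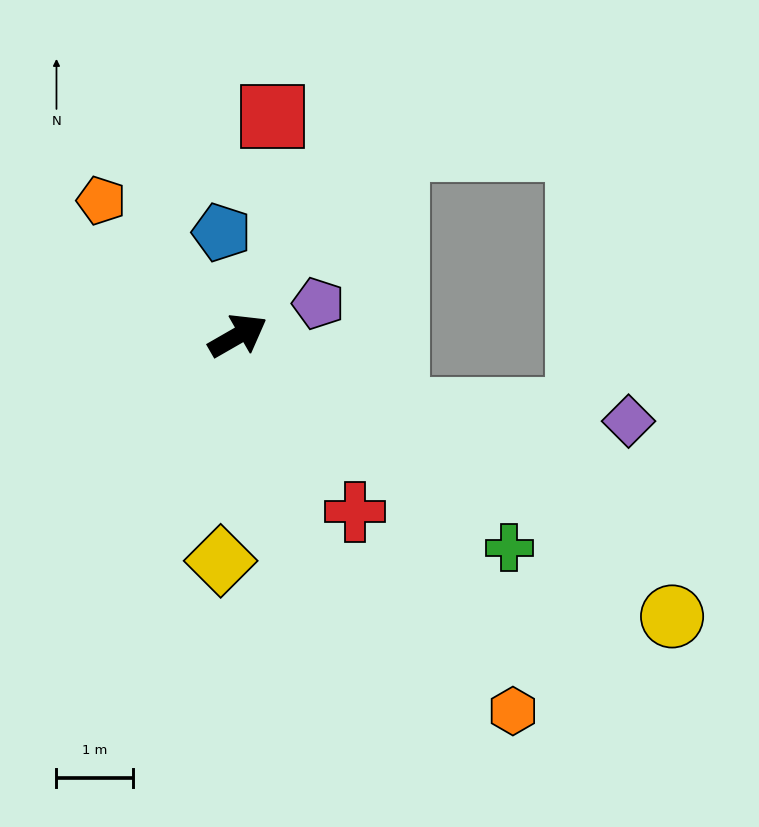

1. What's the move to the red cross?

turn right 86°, forward 2.8 m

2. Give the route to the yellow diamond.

turn right 124°, forward 3.0 m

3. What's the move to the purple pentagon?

turn right 8°, forward 1.1 m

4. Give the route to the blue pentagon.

turn left 69°, forward 1.4 m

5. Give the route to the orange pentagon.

turn left 105°, forward 2.5 m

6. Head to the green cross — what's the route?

turn right 68°, forward 4.5 m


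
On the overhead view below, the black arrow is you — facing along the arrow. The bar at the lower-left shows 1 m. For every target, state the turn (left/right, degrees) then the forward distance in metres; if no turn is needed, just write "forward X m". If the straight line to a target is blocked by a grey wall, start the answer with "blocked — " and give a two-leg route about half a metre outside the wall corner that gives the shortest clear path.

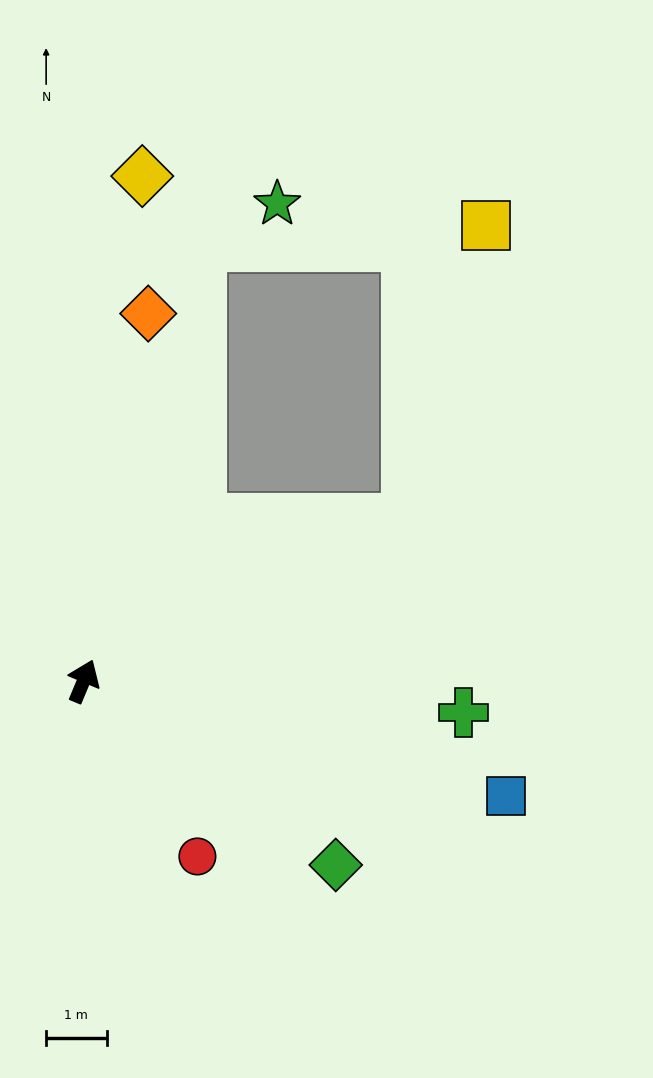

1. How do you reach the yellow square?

blocked — turn right 41°, forward 6.0 m, then turn left 49°, forward 5.0 m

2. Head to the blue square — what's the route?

turn right 83°, forward 7.2 m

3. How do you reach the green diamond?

turn right 103°, forward 5.2 m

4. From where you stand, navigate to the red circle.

turn right 124°, forward 3.5 m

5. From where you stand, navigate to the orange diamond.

turn left 13°, forward 6.2 m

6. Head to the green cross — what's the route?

turn right 72°, forward 6.3 m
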